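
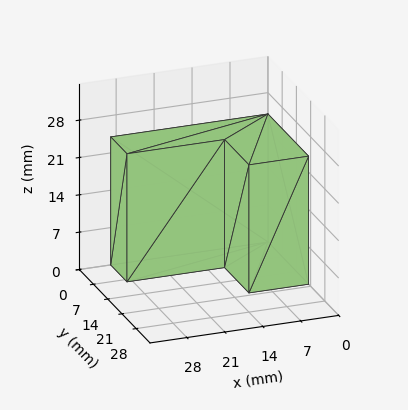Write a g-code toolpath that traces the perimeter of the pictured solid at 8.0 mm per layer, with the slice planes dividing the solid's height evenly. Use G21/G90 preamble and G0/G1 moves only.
Reading the render: the shape is an L-shaped prism: outer 29 × 20 mm, arm thicknesses ≈ 8 mm (horizontal) and 11 mm (vertical), extruded 24 mm in z (dimensions read to the nearest mm from the axis ticks). For the g-code, the solid's height is divided into equal slices at the stated Δz and each level perimeter traced with G1 moves after a G0 lift.

; perimeter-only toolpath
G21 ; units = mm
G90 ; absolute positioning
G28 ; home
; layer 1
G0 Z8.0
G0 X0.0 Y0.0
G1 X29.0 Y0.0
G1 X29.0 Y8.0
G1 X11.0 Y8.0
G1 X11.0 Y20.0
G1 X0.0 Y20.0
G1 X0.0 Y0.0
; layer 2
G0 Z16.0
G0 X0.0 Y0.0
G1 X29.0 Y0.0
G1 X29.0 Y8.0
G1 X11.0 Y8.0
G1 X11.0 Y20.0
G1 X0.0 Y20.0
G1 X0.0 Y0.0
; layer 3
G0 Z24.0
G0 X0.0 Y0.0
G1 X29.0 Y0.0
G1 X29.0 Y8.0
G1 X11.0 Y8.0
G1 X11.0 Y20.0
G1 X0.0 Y20.0
G1 X0.0 Y0.0
M2 ; end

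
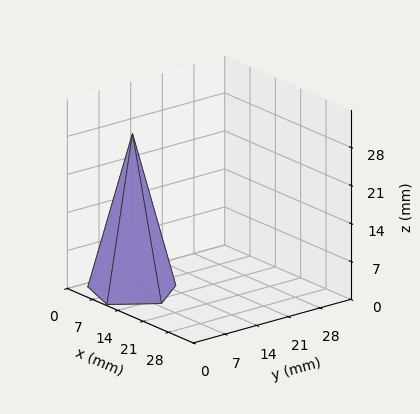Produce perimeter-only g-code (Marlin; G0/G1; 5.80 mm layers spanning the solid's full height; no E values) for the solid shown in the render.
Reading the render: the shape is a regular 5-sided pyramid, base circumscribed radius ≈ 8 mm, apex at z ≈ 29 mm (dimensions read to the nearest mm from the axis ticks). For the g-code, the solid's height is divided into equal slices at the stated Δz and each level perimeter traced with G1 moves after a G0 lift.

; perimeter-only toolpath
G21 ; units = mm
G90 ; absolute positioning
G28 ; home
; layer 1
G0 Z5.80
G0 X14.40 Y8.00
G1 X9.98 Y14.09
G1 X2.82 Y11.76
G1 X2.82 Y4.24
G1 X9.98 Y1.91
G1 X14.40 Y8.00
; layer 2
G0 Z11.60
G0 X12.80 Y8.00
G1 X9.48 Y12.57
G1 X4.12 Y10.82
G1 X4.12 Y5.18
G1 X9.48 Y3.43
G1 X12.80 Y8.00
; layer 3
G0 Z17.40
G0 X11.20 Y8.00
G1 X8.99 Y11.04
G1 X5.41 Y9.88
G1 X5.41 Y6.12
G1 X8.99 Y4.96
G1 X11.20 Y8.00
; layer 4
G0 Z23.20
G0 X9.60 Y8.00
G1 X8.49 Y9.52
G1 X6.71 Y8.94
G1 X6.71 Y7.06
G1 X8.49 Y6.48
G1 X9.60 Y8.00
M2 ; end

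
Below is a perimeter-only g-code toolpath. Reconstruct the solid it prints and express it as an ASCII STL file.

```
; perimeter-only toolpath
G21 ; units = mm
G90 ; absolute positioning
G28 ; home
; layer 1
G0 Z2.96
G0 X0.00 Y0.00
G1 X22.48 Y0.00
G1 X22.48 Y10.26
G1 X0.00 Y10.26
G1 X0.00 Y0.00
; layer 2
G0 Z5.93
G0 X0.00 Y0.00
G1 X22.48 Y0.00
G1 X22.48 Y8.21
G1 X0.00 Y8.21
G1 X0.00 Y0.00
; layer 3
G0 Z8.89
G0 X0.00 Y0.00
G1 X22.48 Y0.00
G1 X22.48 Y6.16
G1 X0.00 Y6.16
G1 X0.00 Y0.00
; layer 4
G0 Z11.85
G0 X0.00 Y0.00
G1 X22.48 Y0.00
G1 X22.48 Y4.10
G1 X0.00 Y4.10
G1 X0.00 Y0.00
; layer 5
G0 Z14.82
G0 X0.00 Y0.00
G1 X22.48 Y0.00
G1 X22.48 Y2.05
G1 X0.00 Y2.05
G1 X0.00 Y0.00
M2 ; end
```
solid part
  facet normal 0.0000 0.0000 -1.0000
    outer loop
      vertex 22.48 12.31 0.00
      vertex 22.48 0.00 0.00
      vertex 0.00 0.00 0.00
    endloop
  endfacet
  facet normal 0.0000 0.0000 -1.0000
    outer loop
      vertex 0.00 12.31 0.00
      vertex 22.48 12.31 0.00
      vertex 0.00 0.00 0.00
    endloop
  endfacet
  facet normal 0.0000 -1.0000 0.0000
    outer loop
      vertex 0.00 0.00 0.00
      vertex 22.48 0.00 0.00
      vertex 22.48 0.00 17.78
    endloop
  endfacet
  facet normal 0.0000 -1.0000 0.0000
    outer loop
      vertex 0.00 0.00 0.00
      vertex 22.48 0.00 17.78
      vertex 0.00 0.00 17.78
    endloop
  endfacet
  facet normal 0.0000 0.8222 0.5692
    outer loop
      vertex 0.00 0.00 17.78
      vertex 22.48 0.00 17.78
      vertex 22.48 12.31 0.00
    endloop
  endfacet
  facet normal 0.0000 0.8222 0.5692
    outer loop
      vertex 0.00 0.00 17.78
      vertex 22.48 12.31 0.00
      vertex 0.00 12.31 0.00
    endloop
  endfacet
  facet normal -1.0000 0.0000 0.0000
    outer loop
      vertex 0.00 0.00 17.78
      vertex 0.00 12.31 0.00
      vertex 0.00 0.00 0.00
    endloop
  endfacet
  facet normal 1.0000 0.0000 0.0000
    outer loop
      vertex 22.48 0.00 0.00
      vertex 22.48 12.31 0.00
      vertex 22.48 0.00 17.78
    endloop
  endfacet
endsolid part

The G0 Z moves step by Δz≈2.96 mm. The G1 loops shrink linearly with z, so the solid tapers from its base footprint up to z≈17.8. Closing with a flat bottom cap and the tapered top and triangulating gives 8 facets — a wedge (ramp): 22.5 × 12.3 mm base, rising to 17.8 mm along the y=0 edge and sloping linearly to z=0 at y=12.3.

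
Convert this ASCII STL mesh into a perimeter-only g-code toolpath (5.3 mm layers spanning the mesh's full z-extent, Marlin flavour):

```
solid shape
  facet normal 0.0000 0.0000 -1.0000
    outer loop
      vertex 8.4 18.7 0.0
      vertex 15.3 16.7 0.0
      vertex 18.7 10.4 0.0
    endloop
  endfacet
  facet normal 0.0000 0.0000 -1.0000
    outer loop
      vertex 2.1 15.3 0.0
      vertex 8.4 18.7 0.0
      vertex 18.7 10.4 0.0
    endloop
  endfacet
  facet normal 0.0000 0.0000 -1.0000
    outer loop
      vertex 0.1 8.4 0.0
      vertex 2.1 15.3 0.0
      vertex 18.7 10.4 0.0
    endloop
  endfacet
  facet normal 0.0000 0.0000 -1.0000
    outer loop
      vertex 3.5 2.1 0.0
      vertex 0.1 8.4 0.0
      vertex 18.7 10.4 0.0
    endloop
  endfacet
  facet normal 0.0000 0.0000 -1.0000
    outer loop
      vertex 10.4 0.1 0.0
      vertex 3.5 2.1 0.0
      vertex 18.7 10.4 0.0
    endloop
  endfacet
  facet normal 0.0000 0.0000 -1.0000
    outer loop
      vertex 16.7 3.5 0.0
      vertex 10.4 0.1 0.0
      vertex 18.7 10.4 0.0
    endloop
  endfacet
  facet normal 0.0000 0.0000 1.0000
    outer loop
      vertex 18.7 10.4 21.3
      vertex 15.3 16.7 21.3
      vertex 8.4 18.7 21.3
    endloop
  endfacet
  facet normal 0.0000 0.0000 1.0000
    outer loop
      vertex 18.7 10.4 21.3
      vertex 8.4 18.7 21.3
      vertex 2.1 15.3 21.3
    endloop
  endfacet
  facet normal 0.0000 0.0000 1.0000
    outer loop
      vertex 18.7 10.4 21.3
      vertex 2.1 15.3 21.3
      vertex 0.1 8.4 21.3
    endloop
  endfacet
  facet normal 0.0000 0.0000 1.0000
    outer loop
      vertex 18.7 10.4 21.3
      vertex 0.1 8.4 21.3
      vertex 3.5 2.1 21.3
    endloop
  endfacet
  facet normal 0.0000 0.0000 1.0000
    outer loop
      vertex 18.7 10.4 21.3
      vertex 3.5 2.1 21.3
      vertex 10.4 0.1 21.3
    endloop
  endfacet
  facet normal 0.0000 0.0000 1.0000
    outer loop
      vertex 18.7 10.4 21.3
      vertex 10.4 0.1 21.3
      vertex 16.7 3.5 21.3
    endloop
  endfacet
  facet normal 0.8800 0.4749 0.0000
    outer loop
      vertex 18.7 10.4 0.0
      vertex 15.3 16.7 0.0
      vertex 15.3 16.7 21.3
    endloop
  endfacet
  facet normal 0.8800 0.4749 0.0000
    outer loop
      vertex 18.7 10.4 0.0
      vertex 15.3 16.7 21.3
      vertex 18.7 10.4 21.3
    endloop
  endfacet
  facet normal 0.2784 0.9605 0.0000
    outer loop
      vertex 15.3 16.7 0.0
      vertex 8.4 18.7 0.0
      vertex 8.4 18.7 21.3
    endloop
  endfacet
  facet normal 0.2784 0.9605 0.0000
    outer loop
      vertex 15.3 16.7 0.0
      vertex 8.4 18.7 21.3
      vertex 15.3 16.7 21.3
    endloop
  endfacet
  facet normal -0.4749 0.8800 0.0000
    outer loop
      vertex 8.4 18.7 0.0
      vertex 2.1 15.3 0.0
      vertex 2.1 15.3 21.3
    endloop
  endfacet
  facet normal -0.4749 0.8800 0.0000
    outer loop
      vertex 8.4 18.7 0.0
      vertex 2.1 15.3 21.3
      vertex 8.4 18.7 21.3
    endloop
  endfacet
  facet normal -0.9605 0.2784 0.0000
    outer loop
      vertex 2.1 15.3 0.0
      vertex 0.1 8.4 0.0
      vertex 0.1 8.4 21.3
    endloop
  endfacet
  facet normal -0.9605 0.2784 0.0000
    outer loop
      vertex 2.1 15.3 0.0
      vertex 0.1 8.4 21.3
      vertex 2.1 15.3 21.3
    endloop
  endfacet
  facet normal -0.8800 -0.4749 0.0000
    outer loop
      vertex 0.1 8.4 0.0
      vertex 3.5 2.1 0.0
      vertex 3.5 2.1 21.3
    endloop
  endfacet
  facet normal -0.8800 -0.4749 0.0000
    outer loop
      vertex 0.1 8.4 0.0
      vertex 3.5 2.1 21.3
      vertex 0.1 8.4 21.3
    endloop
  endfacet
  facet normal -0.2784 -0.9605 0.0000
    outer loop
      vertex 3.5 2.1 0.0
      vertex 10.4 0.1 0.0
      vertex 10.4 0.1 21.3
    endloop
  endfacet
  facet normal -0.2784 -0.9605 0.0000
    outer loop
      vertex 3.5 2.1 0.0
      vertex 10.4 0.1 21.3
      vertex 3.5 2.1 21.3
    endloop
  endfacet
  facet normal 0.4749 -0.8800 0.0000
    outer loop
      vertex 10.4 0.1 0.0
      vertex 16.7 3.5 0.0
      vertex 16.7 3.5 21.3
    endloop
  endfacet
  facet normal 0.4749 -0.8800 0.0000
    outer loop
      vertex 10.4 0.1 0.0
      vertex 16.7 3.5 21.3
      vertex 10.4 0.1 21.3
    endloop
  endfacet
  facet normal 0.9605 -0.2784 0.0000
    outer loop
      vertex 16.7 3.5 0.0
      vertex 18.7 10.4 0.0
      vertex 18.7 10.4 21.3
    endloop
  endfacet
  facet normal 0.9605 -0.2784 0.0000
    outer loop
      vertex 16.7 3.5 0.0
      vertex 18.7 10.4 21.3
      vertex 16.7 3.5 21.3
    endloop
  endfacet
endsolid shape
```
; perimeter-only toolpath
G21 ; units = mm
G90 ; absolute positioning
G28 ; home
; layer 1
G0 Z5.3
G0 X18.7 Y10.4
G1 X15.3 Y16.7
G1 X8.4 Y18.7
G1 X2.1 Y15.3
G1 X0.1 Y8.4
G1 X3.5 Y2.1
G1 X10.4 Y0.1
G1 X16.7 Y3.5
G1 X18.7 Y10.4
; layer 2
G0 Z10.7
G0 X18.7 Y10.4
G1 X15.3 Y16.7
G1 X8.4 Y18.7
G1 X2.1 Y15.3
G1 X0.1 Y8.4
G1 X3.5 Y2.1
G1 X10.4 Y0.1
G1 X16.7 Y3.5
G1 X18.7 Y10.4
; layer 3
G0 Z16.0
G0 X18.7 Y10.4
G1 X15.3 Y16.7
G1 X8.4 Y18.7
G1 X2.1 Y15.3
G1 X0.1 Y8.4
G1 X3.5 Y2.1
G1 X10.4 Y0.1
G1 X16.7 Y3.5
G1 X18.7 Y10.4
; layer 4
G0 Z21.3
G0 X18.7 Y10.4
G1 X15.3 Y16.7
G1 X8.4 Y18.7
G1 X2.1 Y15.3
G1 X0.1 Y8.4
G1 X3.5 Y2.1
G1 X10.4 Y0.1
G1 X16.7 Y3.5
G1 X18.7 Y10.4
M2 ; end

The solid is a regular 8-sided prism (a cylinder approximated with 8 flat sides), circumscribed radius ≈ 9.4 mm, height ≈ 21.3 mm. Slicing at Δz = 5.3 mm — 4 equal slices spanning the solid's height, so layer i sits at z = i·h/4 — gives 4 non-empty perimeters. Each is a 8-segment closed polygon; G0 lifts to the layer z and rapids to the start vertex, then G1 traces the edges.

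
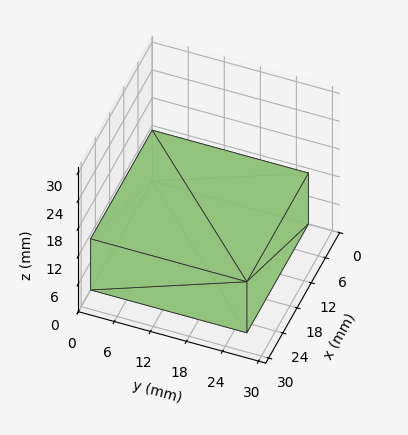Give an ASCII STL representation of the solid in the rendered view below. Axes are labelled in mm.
Reading the render: the shape is a rectangular box, roughly 26 × 26 mm footprint and 11 mm tall (dimensions read to the nearest mm from the axis ticks). For the STL, each face is triangulated and given an outward normal.

solid part
  facet normal 0.0000 0.0000 -1.0000
    outer loop
      vertex 26.0 26.0 0.0
      vertex 26.0 0.0 0.0
      vertex 0.0 0.0 0.0
    endloop
  endfacet
  facet normal 0.0000 0.0000 -1.0000
    outer loop
      vertex 0.0 26.0 0.0
      vertex 26.0 26.0 0.0
      vertex 0.0 0.0 0.0
    endloop
  endfacet
  facet normal 0.0000 0.0000 1.0000
    outer loop
      vertex 0.0 0.0 11.0
      vertex 26.0 0.0 11.0
      vertex 26.0 26.0 11.0
    endloop
  endfacet
  facet normal 0.0000 0.0000 1.0000
    outer loop
      vertex 0.0 0.0 11.0
      vertex 26.0 26.0 11.0
      vertex 0.0 26.0 11.0
    endloop
  endfacet
  facet normal 0.0000 -1.0000 0.0000
    outer loop
      vertex 0.0 0.0 0.0
      vertex 26.0 0.0 0.0
      vertex 26.0 0.0 11.0
    endloop
  endfacet
  facet normal 0.0000 -1.0000 0.0000
    outer loop
      vertex 0.0 0.0 0.0
      vertex 26.0 0.0 11.0
      vertex 0.0 0.0 11.0
    endloop
  endfacet
  facet normal 0.0000 1.0000 0.0000
    outer loop
      vertex 26.0 26.0 11.0
      vertex 26.0 26.0 0.0
      vertex 0.0 26.0 0.0
    endloop
  endfacet
  facet normal 0.0000 1.0000 0.0000
    outer loop
      vertex 0.0 26.0 11.0
      vertex 26.0 26.0 11.0
      vertex 0.0 26.0 0.0
    endloop
  endfacet
  facet normal -1.0000 0.0000 0.0000
    outer loop
      vertex 0.0 26.0 11.0
      vertex 0.0 26.0 0.0
      vertex 0.0 0.0 0.0
    endloop
  endfacet
  facet normal -1.0000 0.0000 0.0000
    outer loop
      vertex 0.0 0.0 11.0
      vertex 0.0 26.0 11.0
      vertex 0.0 0.0 0.0
    endloop
  endfacet
  facet normal 1.0000 0.0000 0.0000
    outer loop
      vertex 26.0 0.0 0.0
      vertex 26.0 26.0 0.0
      vertex 26.0 26.0 11.0
    endloop
  endfacet
  facet normal 1.0000 0.0000 0.0000
    outer loop
      vertex 26.0 0.0 0.0
      vertex 26.0 26.0 11.0
      vertex 26.0 0.0 11.0
    endloop
  endfacet
endsolid part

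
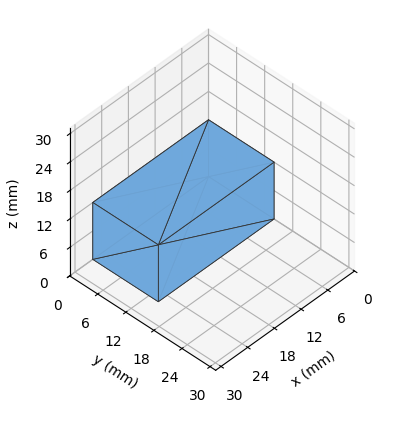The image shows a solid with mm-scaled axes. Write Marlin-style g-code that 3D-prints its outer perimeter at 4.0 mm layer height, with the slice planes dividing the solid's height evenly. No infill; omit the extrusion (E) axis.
Reading the render: the shape is a rectangular box, roughly 26 × 14 mm footprint and 12 mm tall (dimensions read to the nearest mm from the axis ticks). For the g-code, the solid's height is divided into equal slices at the stated Δz and each level perimeter traced with G1 moves after a G0 lift.

; perimeter-only toolpath
G21 ; units = mm
G90 ; absolute positioning
G28 ; home
; layer 1
G0 Z4.0
G0 X0.0 Y0.0
G1 X26.0 Y0.0
G1 X26.0 Y14.0
G1 X0.0 Y14.0
G1 X0.0 Y0.0
; layer 2
G0 Z8.0
G0 X0.0 Y0.0
G1 X26.0 Y0.0
G1 X26.0 Y14.0
G1 X0.0 Y14.0
G1 X0.0 Y0.0
; layer 3
G0 Z12.0
G0 X0.0 Y0.0
G1 X26.0 Y0.0
G1 X26.0 Y14.0
G1 X0.0 Y14.0
G1 X0.0 Y0.0
M2 ; end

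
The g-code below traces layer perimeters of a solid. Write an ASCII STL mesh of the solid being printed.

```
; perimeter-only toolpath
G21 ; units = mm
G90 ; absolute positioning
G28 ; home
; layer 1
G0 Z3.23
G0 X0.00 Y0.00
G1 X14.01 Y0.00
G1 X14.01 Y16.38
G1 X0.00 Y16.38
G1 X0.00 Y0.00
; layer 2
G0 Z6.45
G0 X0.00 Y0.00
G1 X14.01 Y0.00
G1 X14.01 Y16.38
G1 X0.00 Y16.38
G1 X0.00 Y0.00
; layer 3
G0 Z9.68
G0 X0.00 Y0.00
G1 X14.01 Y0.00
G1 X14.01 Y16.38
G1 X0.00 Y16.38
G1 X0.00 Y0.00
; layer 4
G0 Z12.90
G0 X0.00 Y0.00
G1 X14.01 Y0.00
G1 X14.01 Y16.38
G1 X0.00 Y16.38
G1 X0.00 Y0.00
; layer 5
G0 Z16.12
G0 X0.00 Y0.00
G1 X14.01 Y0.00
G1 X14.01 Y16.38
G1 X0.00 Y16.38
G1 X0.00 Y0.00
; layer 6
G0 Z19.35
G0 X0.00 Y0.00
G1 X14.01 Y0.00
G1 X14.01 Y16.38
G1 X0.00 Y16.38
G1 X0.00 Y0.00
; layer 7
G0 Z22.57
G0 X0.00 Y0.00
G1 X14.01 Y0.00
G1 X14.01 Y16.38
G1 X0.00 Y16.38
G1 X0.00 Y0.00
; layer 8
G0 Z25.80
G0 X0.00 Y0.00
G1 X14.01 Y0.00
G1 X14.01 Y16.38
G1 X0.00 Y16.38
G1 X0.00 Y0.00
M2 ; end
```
solid part
  facet normal 0.0000 0.0000 -1.0000
    outer loop
      vertex 14.01 16.38 0.00
      vertex 14.01 0.00 0.00
      vertex 0.00 0.00 0.00
    endloop
  endfacet
  facet normal 0.0000 0.0000 -1.0000
    outer loop
      vertex 0.00 16.38 0.00
      vertex 14.01 16.38 0.00
      vertex 0.00 0.00 0.00
    endloop
  endfacet
  facet normal 0.0000 0.0000 1.0000
    outer loop
      vertex 0.00 0.00 25.80
      vertex 14.01 0.00 25.80
      vertex 14.01 16.38 25.80
    endloop
  endfacet
  facet normal 0.0000 0.0000 1.0000
    outer loop
      vertex 0.00 0.00 25.80
      vertex 14.01 16.38 25.80
      vertex 0.00 16.38 25.80
    endloop
  endfacet
  facet normal 0.0000 -1.0000 0.0000
    outer loop
      vertex 0.00 0.00 0.00
      vertex 14.01 0.00 0.00
      vertex 14.01 0.00 25.80
    endloop
  endfacet
  facet normal 0.0000 -1.0000 0.0000
    outer loop
      vertex 0.00 0.00 0.00
      vertex 14.01 0.00 25.80
      vertex 0.00 0.00 25.80
    endloop
  endfacet
  facet normal 0.0000 1.0000 0.0000
    outer loop
      vertex 14.01 16.38 25.80
      vertex 14.01 16.38 0.00
      vertex 0.00 16.38 0.00
    endloop
  endfacet
  facet normal 0.0000 1.0000 0.0000
    outer loop
      vertex 0.00 16.38 25.80
      vertex 14.01 16.38 25.80
      vertex 0.00 16.38 0.00
    endloop
  endfacet
  facet normal -1.0000 0.0000 0.0000
    outer loop
      vertex 0.00 16.38 25.80
      vertex 0.00 16.38 0.00
      vertex 0.00 0.00 0.00
    endloop
  endfacet
  facet normal -1.0000 0.0000 0.0000
    outer loop
      vertex 0.00 0.00 25.80
      vertex 0.00 16.38 25.80
      vertex 0.00 0.00 0.00
    endloop
  endfacet
  facet normal 1.0000 0.0000 0.0000
    outer loop
      vertex 14.01 0.00 0.00
      vertex 14.01 16.38 0.00
      vertex 14.01 16.38 25.80
    endloop
  endfacet
  facet normal 1.0000 0.0000 0.0000
    outer loop
      vertex 14.01 0.00 0.00
      vertex 14.01 16.38 25.80
      vertex 14.01 0.00 25.80
    endloop
  endfacet
endsolid part

The G0 Z moves step by Δz≈3.23 mm. Every layer's G1 loop is the same polygon, so the solid is a straight extrusion of it from z=0 to z≈25.8. Closing with flat bottom and top caps and triangulating gives 12 facets — a rectangular box, roughly 14 × 16.4 mm footprint and 25.8 mm tall.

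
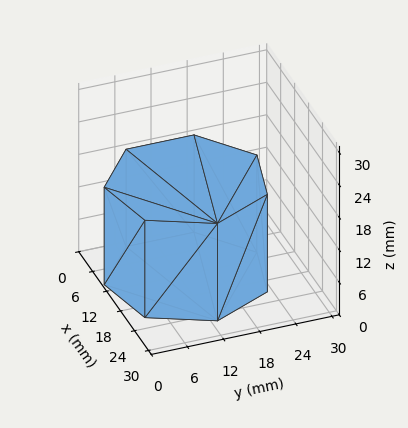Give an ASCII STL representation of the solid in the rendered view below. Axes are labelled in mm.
Reading the render: the shape is a regular 7-sided prism (a cylinder approximated with 7 flat sides), circumscribed radius ≈ 13 mm, height ≈ 18 mm (dimensions read to the nearest mm from the axis ticks). For the STL, each face is triangulated and given an outward normal.

solid part
  facet normal 0.0000 0.0000 -1.0000
    outer loop
      vertex 10.11 25.67 0.00
      vertex 21.11 23.16 0.00
      vertex 26.00 13.00 0.00
    endloop
  endfacet
  facet normal 0.0000 0.0000 -1.0000
    outer loop
      vertex 1.29 18.64 0.00
      vertex 10.11 25.67 0.00
      vertex 26.00 13.00 0.00
    endloop
  endfacet
  facet normal 0.0000 0.0000 -1.0000
    outer loop
      vertex 1.29 7.36 0.00
      vertex 1.29 18.64 0.00
      vertex 26.00 13.00 0.00
    endloop
  endfacet
  facet normal 0.0000 0.0000 -1.0000
    outer loop
      vertex 10.11 0.33 0.00
      vertex 1.29 7.36 0.00
      vertex 26.00 13.00 0.00
    endloop
  endfacet
  facet normal 0.0000 0.0000 -1.0000
    outer loop
      vertex 21.11 2.84 0.00
      vertex 10.11 0.33 0.00
      vertex 26.00 13.00 0.00
    endloop
  endfacet
  facet normal 0.0000 0.0000 1.0000
    outer loop
      vertex 26.00 13.00 18.00
      vertex 21.11 23.16 18.00
      vertex 10.11 25.67 18.00
    endloop
  endfacet
  facet normal 0.0000 0.0000 1.0000
    outer loop
      vertex 26.00 13.00 18.00
      vertex 10.11 25.67 18.00
      vertex 1.29 18.64 18.00
    endloop
  endfacet
  facet normal 0.0000 0.0000 1.0000
    outer loop
      vertex 26.00 13.00 18.00
      vertex 1.29 18.64 18.00
      vertex 1.29 7.36 18.00
    endloop
  endfacet
  facet normal 0.0000 0.0000 1.0000
    outer loop
      vertex 26.00 13.00 18.00
      vertex 1.29 7.36 18.00
      vertex 10.11 0.33 18.00
    endloop
  endfacet
  facet normal 0.0000 0.0000 1.0000
    outer loop
      vertex 26.00 13.00 18.00
      vertex 10.11 0.33 18.00
      vertex 21.11 2.84 18.00
    endloop
  endfacet
  facet normal 0.9011 0.4337 0.0000
    outer loop
      vertex 26.00 13.00 0.00
      vertex 21.11 23.16 0.00
      vertex 21.11 23.16 18.00
    endloop
  endfacet
  facet normal 0.9011 0.4337 0.0000
    outer loop
      vertex 26.00 13.00 0.00
      vertex 21.11 23.16 18.00
      vertex 26.00 13.00 18.00
    endloop
  endfacet
  facet normal 0.2225 0.9749 0.0000
    outer loop
      vertex 21.11 23.16 0.00
      vertex 10.11 25.67 0.00
      vertex 10.11 25.67 18.00
    endloop
  endfacet
  facet normal 0.2225 0.9749 0.0000
    outer loop
      vertex 21.11 23.16 0.00
      vertex 10.11 25.67 18.00
      vertex 21.11 23.16 18.00
    endloop
  endfacet
  facet normal -0.6233 0.7820 0.0000
    outer loop
      vertex 10.11 25.67 0.00
      vertex 1.29 18.64 0.00
      vertex 1.29 18.64 18.00
    endloop
  endfacet
  facet normal -0.6233 0.7820 0.0000
    outer loop
      vertex 10.11 25.67 0.00
      vertex 1.29 18.64 18.00
      vertex 10.11 25.67 18.00
    endloop
  endfacet
  facet normal -1.0000 0.0000 0.0000
    outer loop
      vertex 1.29 18.64 0.00
      vertex 1.29 7.36 0.00
      vertex 1.29 7.36 18.00
    endloop
  endfacet
  facet normal -1.0000 0.0000 0.0000
    outer loop
      vertex 1.29 18.64 0.00
      vertex 1.29 7.36 18.00
      vertex 1.29 18.64 18.00
    endloop
  endfacet
  facet normal -0.6233 -0.7820 0.0000
    outer loop
      vertex 1.29 7.36 0.00
      vertex 10.11 0.33 0.00
      vertex 10.11 0.33 18.00
    endloop
  endfacet
  facet normal -0.6233 -0.7820 0.0000
    outer loop
      vertex 1.29 7.36 0.00
      vertex 10.11 0.33 18.00
      vertex 1.29 7.36 18.00
    endloop
  endfacet
  facet normal 0.2225 -0.9749 0.0000
    outer loop
      vertex 10.11 0.33 0.00
      vertex 21.11 2.84 0.00
      vertex 21.11 2.84 18.00
    endloop
  endfacet
  facet normal 0.2225 -0.9749 0.0000
    outer loop
      vertex 10.11 0.33 0.00
      vertex 21.11 2.84 18.00
      vertex 10.11 0.33 18.00
    endloop
  endfacet
  facet normal 0.9011 -0.4337 0.0000
    outer loop
      vertex 21.11 2.84 0.00
      vertex 26.00 13.00 0.00
      vertex 26.00 13.00 18.00
    endloop
  endfacet
  facet normal 0.9011 -0.4337 0.0000
    outer loop
      vertex 21.11 2.84 0.00
      vertex 26.00 13.00 18.00
      vertex 21.11 2.84 18.00
    endloop
  endfacet
endsolid part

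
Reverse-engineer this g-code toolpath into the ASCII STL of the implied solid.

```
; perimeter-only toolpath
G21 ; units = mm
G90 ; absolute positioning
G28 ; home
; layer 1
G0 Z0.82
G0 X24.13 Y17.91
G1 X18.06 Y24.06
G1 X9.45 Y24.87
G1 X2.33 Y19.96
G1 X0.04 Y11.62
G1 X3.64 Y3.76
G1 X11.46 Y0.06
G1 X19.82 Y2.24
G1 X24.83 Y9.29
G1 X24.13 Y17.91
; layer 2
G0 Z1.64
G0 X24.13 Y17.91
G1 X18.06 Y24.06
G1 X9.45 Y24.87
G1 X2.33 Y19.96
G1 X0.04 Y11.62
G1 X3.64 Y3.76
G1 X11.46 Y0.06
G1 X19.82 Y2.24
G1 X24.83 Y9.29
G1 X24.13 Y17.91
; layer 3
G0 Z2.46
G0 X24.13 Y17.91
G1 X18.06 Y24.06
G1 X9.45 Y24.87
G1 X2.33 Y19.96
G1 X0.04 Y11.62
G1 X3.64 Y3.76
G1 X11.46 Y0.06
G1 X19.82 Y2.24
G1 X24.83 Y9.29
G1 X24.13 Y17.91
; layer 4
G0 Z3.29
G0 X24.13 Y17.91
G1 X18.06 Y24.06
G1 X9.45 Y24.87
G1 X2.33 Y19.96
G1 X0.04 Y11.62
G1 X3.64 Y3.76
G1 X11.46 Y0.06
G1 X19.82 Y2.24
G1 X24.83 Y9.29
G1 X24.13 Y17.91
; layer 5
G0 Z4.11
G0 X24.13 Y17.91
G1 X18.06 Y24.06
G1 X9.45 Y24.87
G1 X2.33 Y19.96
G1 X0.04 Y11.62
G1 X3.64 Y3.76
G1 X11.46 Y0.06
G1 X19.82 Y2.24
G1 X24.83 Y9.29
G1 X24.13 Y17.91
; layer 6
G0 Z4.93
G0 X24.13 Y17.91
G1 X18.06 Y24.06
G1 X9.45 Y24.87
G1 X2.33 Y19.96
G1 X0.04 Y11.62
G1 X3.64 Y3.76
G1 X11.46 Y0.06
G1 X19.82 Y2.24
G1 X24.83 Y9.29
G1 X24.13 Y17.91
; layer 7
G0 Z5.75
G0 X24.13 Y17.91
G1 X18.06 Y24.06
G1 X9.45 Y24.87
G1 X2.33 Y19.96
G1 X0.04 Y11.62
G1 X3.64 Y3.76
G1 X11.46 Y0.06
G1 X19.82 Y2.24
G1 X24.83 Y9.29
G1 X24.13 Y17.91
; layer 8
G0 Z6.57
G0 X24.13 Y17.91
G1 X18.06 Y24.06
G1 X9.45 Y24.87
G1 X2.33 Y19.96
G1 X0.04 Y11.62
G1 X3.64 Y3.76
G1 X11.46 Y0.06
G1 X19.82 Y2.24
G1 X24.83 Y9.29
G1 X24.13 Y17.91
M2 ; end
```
solid part
  facet normal 0.0000 0.0000 -1.0000
    outer loop
      vertex 9.45 24.87 0.00
      vertex 18.06 24.06 0.00
      vertex 24.13 17.91 0.00
    endloop
  endfacet
  facet normal 0.0000 0.0000 -1.0000
    outer loop
      vertex 2.33 19.96 0.00
      vertex 9.45 24.87 0.00
      vertex 24.13 17.91 0.00
    endloop
  endfacet
  facet normal 0.0000 0.0000 -1.0000
    outer loop
      vertex 0.04 11.62 0.00
      vertex 2.33 19.96 0.00
      vertex 24.13 17.91 0.00
    endloop
  endfacet
  facet normal 0.0000 0.0000 -1.0000
    outer loop
      vertex 3.64 3.76 0.00
      vertex 0.04 11.62 0.00
      vertex 24.13 17.91 0.00
    endloop
  endfacet
  facet normal 0.0000 0.0000 -1.0000
    outer loop
      vertex 11.46 0.06 0.00
      vertex 3.64 3.76 0.00
      vertex 24.13 17.91 0.00
    endloop
  endfacet
  facet normal 0.0000 0.0000 -1.0000
    outer loop
      vertex 19.82 2.24 0.00
      vertex 11.46 0.06 0.00
      vertex 24.13 17.91 0.00
    endloop
  endfacet
  facet normal 0.0000 0.0000 -1.0000
    outer loop
      vertex 24.83 9.29 0.00
      vertex 19.82 2.24 0.00
      vertex 24.13 17.91 0.00
    endloop
  endfacet
  facet normal 0.0000 0.0000 1.0000
    outer loop
      vertex 24.13 17.91 6.57
      vertex 18.06 24.06 6.57
      vertex 9.45 24.87 6.57
    endloop
  endfacet
  facet normal 0.0000 0.0000 1.0000
    outer loop
      vertex 24.13 17.91 6.57
      vertex 9.45 24.87 6.57
      vertex 2.33 19.96 6.57
    endloop
  endfacet
  facet normal 0.0000 0.0000 1.0000
    outer loop
      vertex 24.13 17.91 6.57
      vertex 2.33 19.96 6.57
      vertex 0.04 11.62 6.57
    endloop
  endfacet
  facet normal 0.0000 0.0000 1.0000
    outer loop
      vertex 24.13 17.91 6.57
      vertex 0.04 11.62 6.57
      vertex 3.64 3.76 6.57
    endloop
  endfacet
  facet normal 0.0000 0.0000 1.0000
    outer loop
      vertex 24.13 17.91 6.57
      vertex 3.64 3.76 6.57
      vertex 11.46 0.06 6.57
    endloop
  endfacet
  facet normal 0.0000 0.0000 1.0000
    outer loop
      vertex 24.13 17.91 6.57
      vertex 11.46 0.06 6.57
      vertex 19.82 2.24 6.57
    endloop
  endfacet
  facet normal 0.0000 0.0000 1.0000
    outer loop
      vertex 24.13 17.91 6.57
      vertex 19.82 2.24 6.57
      vertex 24.83 9.29 6.57
    endloop
  endfacet
  facet normal 0.7117 0.7025 0.0000
    outer loop
      vertex 24.13 17.91 0.00
      vertex 18.06 24.06 0.00
      vertex 18.06 24.06 6.57
    endloop
  endfacet
  facet normal 0.7117 0.7025 0.0000
    outer loop
      vertex 24.13 17.91 0.00
      vertex 18.06 24.06 6.57
      vertex 24.13 17.91 6.57
    endloop
  endfacet
  facet normal 0.0937 0.9956 0.0000
    outer loop
      vertex 18.06 24.06 0.00
      vertex 9.45 24.87 0.00
      vertex 9.45 24.87 6.57
    endloop
  endfacet
  facet normal 0.0937 0.9956 0.0000
    outer loop
      vertex 18.06 24.06 0.00
      vertex 9.45 24.87 6.57
      vertex 18.06 24.06 6.57
    endloop
  endfacet
  facet normal -0.5677 0.8232 0.0000
    outer loop
      vertex 9.45 24.87 0.00
      vertex 2.33 19.96 0.00
      vertex 2.33 19.96 6.57
    endloop
  endfacet
  facet normal -0.5677 0.8232 0.0000
    outer loop
      vertex 9.45 24.87 0.00
      vertex 2.33 19.96 6.57
      vertex 9.45 24.87 6.57
    endloop
  endfacet
  facet normal -0.9643 0.2648 0.0000
    outer loop
      vertex 2.33 19.96 0.00
      vertex 0.04 11.62 0.00
      vertex 0.04 11.62 6.57
    endloop
  endfacet
  facet normal -0.9643 0.2648 0.0000
    outer loop
      vertex 2.33 19.96 0.00
      vertex 0.04 11.62 6.57
      vertex 2.33 19.96 6.57
    endloop
  endfacet
  facet normal -0.9092 -0.4164 0.0000
    outer loop
      vertex 0.04 11.62 0.00
      vertex 3.64 3.76 0.00
      vertex 3.64 3.76 6.57
    endloop
  endfacet
  facet normal -0.9092 -0.4164 0.0000
    outer loop
      vertex 0.04 11.62 0.00
      vertex 3.64 3.76 6.57
      vertex 0.04 11.62 6.57
    endloop
  endfacet
  facet normal -0.4277 -0.9039 0.0000
    outer loop
      vertex 3.64 3.76 0.00
      vertex 11.46 0.06 0.00
      vertex 11.46 0.06 6.57
    endloop
  endfacet
  facet normal -0.4277 -0.9039 0.0000
    outer loop
      vertex 3.64 3.76 0.00
      vertex 11.46 0.06 6.57
      vertex 3.64 3.76 6.57
    endloop
  endfacet
  facet normal 0.2523 -0.9676 0.0000
    outer loop
      vertex 11.46 0.06 0.00
      vertex 19.82 2.24 0.00
      vertex 19.82 2.24 6.57
    endloop
  endfacet
  facet normal 0.2523 -0.9676 0.0000
    outer loop
      vertex 11.46 0.06 0.00
      vertex 19.82 2.24 6.57
      vertex 11.46 0.06 6.57
    endloop
  endfacet
  facet normal 0.8151 -0.5793 0.0000
    outer loop
      vertex 19.82 2.24 0.00
      vertex 24.83 9.29 0.00
      vertex 24.83 9.29 6.57
    endloop
  endfacet
  facet normal 0.8151 -0.5793 0.0000
    outer loop
      vertex 19.82 2.24 0.00
      vertex 24.83 9.29 6.57
      vertex 19.82 2.24 6.57
    endloop
  endfacet
  facet normal 0.9967 0.0809 0.0000
    outer loop
      vertex 24.83 9.29 0.00
      vertex 24.13 17.91 0.00
      vertex 24.13 17.91 6.57
    endloop
  endfacet
  facet normal 0.9967 0.0809 0.0000
    outer loop
      vertex 24.83 9.29 0.00
      vertex 24.13 17.91 6.57
      vertex 24.83 9.29 6.57
    endloop
  endfacet
endsolid part

The G0 Z moves step by Δz≈0.82 mm. Every layer's G1 loop is the same polygon, so the solid is a straight extrusion of it from z=0 to z≈6.57. Closing with flat bottom and top caps and triangulating gives 32 facets — a regular 9-sided prism (a cylinder approximated with 9 flat sides), circumscribed radius ≈ 12.6 mm, height ≈ 6.57 mm.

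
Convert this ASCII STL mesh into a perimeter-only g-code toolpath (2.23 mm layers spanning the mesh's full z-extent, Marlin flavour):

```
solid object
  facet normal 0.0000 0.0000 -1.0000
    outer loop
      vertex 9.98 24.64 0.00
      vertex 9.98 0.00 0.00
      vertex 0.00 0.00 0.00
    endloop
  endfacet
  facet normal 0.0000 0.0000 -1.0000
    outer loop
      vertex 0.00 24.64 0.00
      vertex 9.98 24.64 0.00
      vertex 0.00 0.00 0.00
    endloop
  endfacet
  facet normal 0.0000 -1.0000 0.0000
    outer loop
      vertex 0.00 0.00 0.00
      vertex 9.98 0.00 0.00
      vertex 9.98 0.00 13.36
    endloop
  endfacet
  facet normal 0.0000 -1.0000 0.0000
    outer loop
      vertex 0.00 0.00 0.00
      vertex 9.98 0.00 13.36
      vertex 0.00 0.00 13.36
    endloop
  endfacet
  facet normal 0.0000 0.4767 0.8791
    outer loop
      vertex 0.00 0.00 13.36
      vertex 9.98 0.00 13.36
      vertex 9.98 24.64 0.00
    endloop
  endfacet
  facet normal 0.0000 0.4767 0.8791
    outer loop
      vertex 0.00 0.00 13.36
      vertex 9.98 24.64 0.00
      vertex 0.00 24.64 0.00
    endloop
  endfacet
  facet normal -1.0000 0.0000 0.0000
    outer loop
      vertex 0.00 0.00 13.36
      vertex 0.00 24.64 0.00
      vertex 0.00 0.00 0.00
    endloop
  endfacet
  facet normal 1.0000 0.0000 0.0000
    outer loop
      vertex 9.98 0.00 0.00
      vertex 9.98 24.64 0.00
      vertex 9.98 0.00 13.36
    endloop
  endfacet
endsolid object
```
; perimeter-only toolpath
G21 ; units = mm
G90 ; absolute positioning
G28 ; home
; layer 1
G0 Z2.23
G0 X0.00 Y0.00
G1 X9.98 Y0.00
G1 X9.98 Y20.53
G1 X0.00 Y20.53
G1 X0.00 Y0.00
; layer 2
G0 Z4.45
G0 X0.00 Y0.00
G1 X9.98 Y0.00
G1 X9.98 Y16.43
G1 X0.00 Y16.43
G1 X0.00 Y0.00
; layer 3
G0 Z6.68
G0 X0.00 Y0.00
G1 X9.98 Y0.00
G1 X9.98 Y12.32
G1 X0.00 Y12.32
G1 X0.00 Y0.00
; layer 4
G0 Z8.91
G0 X0.00 Y0.00
G1 X9.98 Y0.00
G1 X9.98 Y8.21
G1 X0.00 Y8.21
G1 X0.00 Y0.00
; layer 5
G0 Z11.13
G0 X0.00 Y0.00
G1 X9.98 Y0.00
G1 X9.98 Y4.11
G1 X0.00 Y4.11
G1 X0.00 Y0.00
M2 ; end

The solid is a wedge (ramp): 9.98 × 24.6 mm base, rising to 13.4 mm along the y=0 edge and sloping linearly to z=0 at y=24.6. Slicing at Δz = 2.23 mm — 6 equal slices spanning the solid's height, so layer i sits at z = i·h/6 — gives 5 non-empty perimeters. Each is a 4-segment closed polygon; G0 lifts to the layer z and rapids to the start vertex, then G1 traces the edges. The cross-section shrinks linearly with z (the slice at the apex is degenerate and omitted).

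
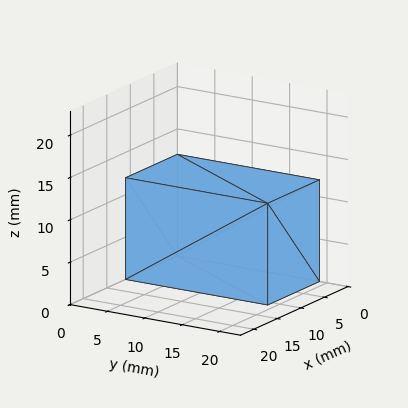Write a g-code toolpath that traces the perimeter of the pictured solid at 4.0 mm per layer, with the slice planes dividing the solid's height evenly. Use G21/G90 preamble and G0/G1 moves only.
Reading the render: the shape is a rectangular box, roughly 11 × 19 mm footprint and 12 mm tall (dimensions read to the nearest mm from the axis ticks). For the g-code, the solid's height is divided into equal slices at the stated Δz and each level perimeter traced with G1 moves after a G0 lift.

; perimeter-only toolpath
G21 ; units = mm
G90 ; absolute positioning
G28 ; home
; layer 1
G0 Z4.0
G0 X0.0 Y0.0
G1 X11.0 Y0.0
G1 X11.0 Y19.0
G1 X0.0 Y19.0
G1 X0.0 Y0.0
; layer 2
G0 Z8.0
G0 X0.0 Y0.0
G1 X11.0 Y0.0
G1 X11.0 Y19.0
G1 X0.0 Y19.0
G1 X0.0 Y0.0
; layer 3
G0 Z12.0
G0 X0.0 Y0.0
G1 X11.0 Y0.0
G1 X11.0 Y19.0
G1 X0.0 Y19.0
G1 X0.0 Y0.0
M2 ; end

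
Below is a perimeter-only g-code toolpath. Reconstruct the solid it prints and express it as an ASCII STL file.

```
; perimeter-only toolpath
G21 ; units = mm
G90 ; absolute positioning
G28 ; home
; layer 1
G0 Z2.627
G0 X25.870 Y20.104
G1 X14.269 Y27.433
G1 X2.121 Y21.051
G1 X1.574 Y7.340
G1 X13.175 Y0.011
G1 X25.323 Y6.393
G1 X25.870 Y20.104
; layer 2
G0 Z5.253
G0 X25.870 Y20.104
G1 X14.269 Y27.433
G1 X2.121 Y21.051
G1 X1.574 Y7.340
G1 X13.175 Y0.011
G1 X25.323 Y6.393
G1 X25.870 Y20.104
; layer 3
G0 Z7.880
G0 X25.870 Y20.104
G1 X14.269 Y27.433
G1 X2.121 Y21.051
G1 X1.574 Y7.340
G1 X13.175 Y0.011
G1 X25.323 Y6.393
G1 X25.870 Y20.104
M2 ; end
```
solid part
  facet normal 0.0000 0.0000 -1.0000
    outer loop
      vertex 2.121 21.051 0.000
      vertex 14.269 27.433 0.000
      vertex 25.870 20.104 0.000
    endloop
  endfacet
  facet normal 0.0000 0.0000 -1.0000
    outer loop
      vertex 1.574 7.340 0.000
      vertex 2.121 21.051 0.000
      vertex 25.870 20.104 0.000
    endloop
  endfacet
  facet normal 0.0000 0.0000 -1.0000
    outer loop
      vertex 13.175 0.011 0.000
      vertex 1.574 7.340 0.000
      vertex 25.870 20.104 0.000
    endloop
  endfacet
  facet normal 0.0000 0.0000 -1.0000
    outer loop
      vertex 25.323 6.393 0.000
      vertex 13.175 0.011 0.000
      vertex 25.870 20.104 0.000
    endloop
  endfacet
  facet normal 0.0000 0.0000 1.0000
    outer loop
      vertex 25.870 20.104 7.880
      vertex 14.269 27.433 7.880
      vertex 2.121 21.051 7.880
    endloop
  endfacet
  facet normal 0.0000 0.0000 1.0000
    outer loop
      vertex 25.870 20.104 7.880
      vertex 2.121 21.051 7.880
      vertex 1.574 7.340 7.880
    endloop
  endfacet
  facet normal 0.0000 0.0000 1.0000
    outer loop
      vertex 25.870 20.104 7.880
      vertex 1.574 7.340 7.880
      vertex 13.175 0.011 7.880
    endloop
  endfacet
  facet normal 0.0000 0.0000 1.0000
    outer loop
      vertex 25.870 20.104 7.880
      vertex 13.175 0.011 7.880
      vertex 25.323 6.393 7.880
    endloop
  endfacet
  facet normal 0.5341 0.8454 0.0000
    outer loop
      vertex 25.870 20.104 0.000
      vertex 14.269 27.433 0.000
      vertex 14.269 27.433 7.880
    endloop
  endfacet
  facet normal 0.5341 0.8454 0.0000
    outer loop
      vertex 25.870 20.104 0.000
      vertex 14.269 27.433 7.880
      vertex 25.870 20.104 7.880
    endloop
  endfacet
  facet normal -0.4651 0.8853 0.0000
    outer loop
      vertex 14.269 27.433 0.000
      vertex 2.121 21.051 0.000
      vertex 2.121 21.051 7.880
    endloop
  endfacet
  facet normal -0.4651 0.8853 0.0000
    outer loop
      vertex 14.269 27.433 0.000
      vertex 2.121 21.051 7.880
      vertex 14.269 27.433 7.880
    endloop
  endfacet
  facet normal -0.9992 0.0399 0.0000
    outer loop
      vertex 2.121 21.051 0.000
      vertex 1.574 7.340 0.000
      vertex 1.574 7.340 7.880
    endloop
  endfacet
  facet normal -0.9992 0.0399 0.0000
    outer loop
      vertex 2.121 21.051 0.000
      vertex 1.574 7.340 7.880
      vertex 2.121 21.051 7.880
    endloop
  endfacet
  facet normal -0.5341 -0.8454 0.0000
    outer loop
      vertex 1.574 7.340 0.000
      vertex 13.175 0.011 0.000
      vertex 13.175 0.011 7.880
    endloop
  endfacet
  facet normal -0.5341 -0.8454 0.0000
    outer loop
      vertex 1.574 7.340 0.000
      vertex 13.175 0.011 7.880
      vertex 1.574 7.340 7.880
    endloop
  endfacet
  facet normal 0.4651 -0.8853 0.0000
    outer loop
      vertex 13.175 0.011 0.000
      vertex 25.323 6.393 0.000
      vertex 25.323 6.393 7.880
    endloop
  endfacet
  facet normal 0.4651 -0.8853 0.0000
    outer loop
      vertex 13.175 0.011 0.000
      vertex 25.323 6.393 7.880
      vertex 13.175 0.011 7.880
    endloop
  endfacet
  facet normal 0.9992 -0.0399 0.0000
    outer loop
      vertex 25.323 6.393 0.000
      vertex 25.870 20.104 0.000
      vertex 25.870 20.104 7.880
    endloop
  endfacet
  facet normal 0.9992 -0.0399 0.0000
    outer loop
      vertex 25.323 6.393 0.000
      vertex 25.870 20.104 7.880
      vertex 25.323 6.393 7.880
    endloop
  endfacet
endsolid part

The G0 Z moves step by Δz≈2.627 mm. Every layer's G1 loop is the same polygon, so the solid is a straight extrusion of it from z=0 to z≈7.88. Closing with flat bottom and top caps and triangulating gives 20 facets — a regular 6-sided prism (a cylinder approximated with 6 flat sides), circumscribed radius ≈ 13.7 mm, height ≈ 7.88 mm.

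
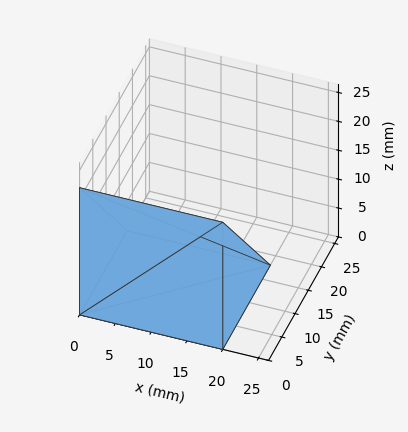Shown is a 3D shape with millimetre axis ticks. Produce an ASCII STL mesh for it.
Reading the render: the shape is a wedge (ramp): 20 × 18 mm base, rising to 22 mm along the y=0 edge and sloping linearly to z=0 at y=18 (dimensions read to the nearest mm from the axis ticks). For the STL, each face is triangulated and given an outward normal.

solid part
  facet normal 0.0000 0.0000 -1.0000
    outer loop
      vertex 20.00 18.00 0.00
      vertex 20.00 0.00 0.00
      vertex 0.00 0.00 0.00
    endloop
  endfacet
  facet normal 0.0000 0.0000 -1.0000
    outer loop
      vertex 0.00 18.00 0.00
      vertex 20.00 18.00 0.00
      vertex 0.00 0.00 0.00
    endloop
  endfacet
  facet normal 0.0000 -1.0000 0.0000
    outer loop
      vertex 0.00 0.00 0.00
      vertex 20.00 0.00 0.00
      vertex 20.00 0.00 22.00
    endloop
  endfacet
  facet normal 0.0000 -1.0000 0.0000
    outer loop
      vertex 0.00 0.00 0.00
      vertex 20.00 0.00 22.00
      vertex 0.00 0.00 22.00
    endloop
  endfacet
  facet normal 0.0000 0.7740 0.6332
    outer loop
      vertex 0.00 0.00 22.00
      vertex 20.00 0.00 22.00
      vertex 20.00 18.00 0.00
    endloop
  endfacet
  facet normal 0.0000 0.7740 0.6332
    outer loop
      vertex 0.00 0.00 22.00
      vertex 20.00 18.00 0.00
      vertex 0.00 18.00 0.00
    endloop
  endfacet
  facet normal -1.0000 0.0000 0.0000
    outer loop
      vertex 0.00 0.00 22.00
      vertex 0.00 18.00 0.00
      vertex 0.00 0.00 0.00
    endloop
  endfacet
  facet normal 1.0000 0.0000 0.0000
    outer loop
      vertex 20.00 0.00 0.00
      vertex 20.00 18.00 0.00
      vertex 20.00 0.00 22.00
    endloop
  endfacet
endsolid part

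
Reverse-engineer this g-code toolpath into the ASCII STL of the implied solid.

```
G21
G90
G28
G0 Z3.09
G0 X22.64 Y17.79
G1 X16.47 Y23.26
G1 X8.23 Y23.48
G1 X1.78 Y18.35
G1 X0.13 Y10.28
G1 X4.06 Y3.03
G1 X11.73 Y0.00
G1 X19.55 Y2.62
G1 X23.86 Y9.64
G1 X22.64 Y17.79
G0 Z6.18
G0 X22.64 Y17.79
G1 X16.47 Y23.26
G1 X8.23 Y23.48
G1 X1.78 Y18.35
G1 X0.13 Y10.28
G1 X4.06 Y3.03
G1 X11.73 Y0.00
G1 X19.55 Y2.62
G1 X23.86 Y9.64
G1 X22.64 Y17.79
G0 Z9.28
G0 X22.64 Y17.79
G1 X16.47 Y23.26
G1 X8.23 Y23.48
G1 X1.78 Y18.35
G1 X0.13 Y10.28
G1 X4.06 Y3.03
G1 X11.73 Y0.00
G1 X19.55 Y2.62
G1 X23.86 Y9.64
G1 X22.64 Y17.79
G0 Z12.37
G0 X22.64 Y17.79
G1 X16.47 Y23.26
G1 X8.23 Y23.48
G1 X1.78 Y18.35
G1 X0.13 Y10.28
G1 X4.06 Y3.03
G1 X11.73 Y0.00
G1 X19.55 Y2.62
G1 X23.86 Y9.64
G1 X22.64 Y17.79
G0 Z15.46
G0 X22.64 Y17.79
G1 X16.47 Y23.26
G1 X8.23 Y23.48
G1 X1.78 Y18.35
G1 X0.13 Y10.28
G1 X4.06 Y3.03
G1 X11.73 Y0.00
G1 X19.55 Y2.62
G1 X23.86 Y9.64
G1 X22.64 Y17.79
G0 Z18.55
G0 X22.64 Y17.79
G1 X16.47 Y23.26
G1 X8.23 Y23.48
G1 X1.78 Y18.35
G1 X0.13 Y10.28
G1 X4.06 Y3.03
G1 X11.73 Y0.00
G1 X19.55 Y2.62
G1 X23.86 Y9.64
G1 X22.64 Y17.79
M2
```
solid part
  facet normal 0.0000 0.0000 -1.0000
    outer loop
      vertex 8.23 23.48 0.00
      vertex 16.47 23.26 0.00
      vertex 22.64 17.79 0.00
    endloop
  endfacet
  facet normal 0.0000 0.0000 -1.0000
    outer loop
      vertex 1.78 18.35 0.00
      vertex 8.23 23.48 0.00
      vertex 22.64 17.79 0.00
    endloop
  endfacet
  facet normal 0.0000 0.0000 -1.0000
    outer loop
      vertex 0.13 10.28 0.00
      vertex 1.78 18.35 0.00
      vertex 22.64 17.79 0.00
    endloop
  endfacet
  facet normal 0.0000 0.0000 -1.0000
    outer loop
      vertex 4.06 3.03 0.00
      vertex 0.13 10.28 0.00
      vertex 22.64 17.79 0.00
    endloop
  endfacet
  facet normal 0.0000 0.0000 -1.0000
    outer loop
      vertex 11.73 0.00 0.00
      vertex 4.06 3.03 0.00
      vertex 22.64 17.79 0.00
    endloop
  endfacet
  facet normal 0.0000 0.0000 -1.0000
    outer loop
      vertex 19.55 2.62 0.00
      vertex 11.73 0.00 0.00
      vertex 22.64 17.79 0.00
    endloop
  endfacet
  facet normal 0.0000 0.0000 -1.0000
    outer loop
      vertex 23.86 9.64 0.00
      vertex 19.55 2.62 0.00
      vertex 22.64 17.79 0.00
    endloop
  endfacet
  facet normal 0.0000 0.0000 1.0000
    outer loop
      vertex 22.64 17.79 18.55
      vertex 16.47 23.26 18.55
      vertex 8.23 23.48 18.55
    endloop
  endfacet
  facet normal 0.0000 0.0000 1.0000
    outer loop
      vertex 22.64 17.79 18.55
      vertex 8.23 23.48 18.55
      vertex 1.78 18.35 18.55
    endloop
  endfacet
  facet normal 0.0000 0.0000 1.0000
    outer loop
      vertex 22.64 17.79 18.55
      vertex 1.78 18.35 18.55
      vertex 0.13 10.28 18.55
    endloop
  endfacet
  facet normal 0.0000 0.0000 1.0000
    outer loop
      vertex 22.64 17.79 18.55
      vertex 0.13 10.28 18.55
      vertex 4.06 3.03 18.55
    endloop
  endfacet
  facet normal 0.0000 0.0000 1.0000
    outer loop
      vertex 22.64 17.79 18.55
      vertex 4.06 3.03 18.55
      vertex 11.73 0.00 18.55
    endloop
  endfacet
  facet normal 0.0000 0.0000 1.0000
    outer loop
      vertex 22.64 17.79 18.55
      vertex 11.73 0.00 18.55
      vertex 19.55 2.62 18.55
    endloop
  endfacet
  facet normal 0.0000 0.0000 1.0000
    outer loop
      vertex 22.64 17.79 18.55
      vertex 19.55 2.62 18.55
      vertex 23.86 9.64 18.55
    endloop
  endfacet
  facet normal 0.6634 0.7483 0.0000
    outer loop
      vertex 22.64 17.79 0.00
      vertex 16.47 23.26 0.00
      vertex 16.47 23.26 18.55
    endloop
  endfacet
  facet normal 0.6634 0.7483 0.0000
    outer loop
      vertex 22.64 17.79 0.00
      vertex 16.47 23.26 18.55
      vertex 22.64 17.79 18.55
    endloop
  endfacet
  facet normal 0.0267 0.9996 0.0000
    outer loop
      vertex 16.47 23.26 0.00
      vertex 8.23 23.48 0.00
      vertex 8.23 23.48 18.55
    endloop
  endfacet
  facet normal 0.0267 0.9996 0.0000
    outer loop
      vertex 16.47 23.26 0.00
      vertex 8.23 23.48 18.55
      vertex 16.47 23.26 18.55
    endloop
  endfacet
  facet normal -0.6225 0.7826 0.0000
    outer loop
      vertex 8.23 23.48 0.00
      vertex 1.78 18.35 0.00
      vertex 1.78 18.35 18.55
    endloop
  endfacet
  facet normal -0.6225 0.7826 0.0000
    outer loop
      vertex 8.23 23.48 0.00
      vertex 1.78 18.35 18.55
      vertex 8.23 23.48 18.55
    endloop
  endfacet
  facet normal -0.9797 0.2003 0.0000
    outer loop
      vertex 1.78 18.35 0.00
      vertex 0.13 10.28 0.00
      vertex 0.13 10.28 18.55
    endloop
  endfacet
  facet normal -0.9797 0.2003 0.0000
    outer loop
      vertex 1.78 18.35 0.00
      vertex 0.13 10.28 18.55
      vertex 1.78 18.35 18.55
    endloop
  endfacet
  facet normal -0.8791 -0.4766 0.0000
    outer loop
      vertex 0.13 10.28 0.00
      vertex 4.06 3.03 0.00
      vertex 4.06 3.03 18.55
    endloop
  endfacet
  facet normal -0.8791 -0.4766 0.0000
    outer loop
      vertex 0.13 10.28 0.00
      vertex 4.06 3.03 18.55
      vertex 0.13 10.28 18.55
    endloop
  endfacet
  facet normal -0.3674 -0.9301 0.0000
    outer loop
      vertex 4.06 3.03 0.00
      vertex 11.73 0.00 0.00
      vertex 11.73 0.00 18.55
    endloop
  endfacet
  facet normal -0.3674 -0.9301 0.0000
    outer loop
      vertex 4.06 3.03 0.00
      vertex 11.73 0.00 18.55
      vertex 4.06 3.03 18.55
    endloop
  endfacet
  facet normal 0.3177 -0.9482 0.0000
    outer loop
      vertex 11.73 0.00 0.00
      vertex 19.55 2.62 0.00
      vertex 19.55 2.62 18.55
    endloop
  endfacet
  facet normal 0.3177 -0.9482 0.0000
    outer loop
      vertex 11.73 0.00 0.00
      vertex 19.55 2.62 18.55
      vertex 11.73 0.00 18.55
    endloop
  endfacet
  facet normal 0.8522 -0.5232 0.0000
    outer loop
      vertex 19.55 2.62 0.00
      vertex 23.86 9.64 0.00
      vertex 23.86 9.64 18.55
    endloop
  endfacet
  facet normal 0.8522 -0.5232 0.0000
    outer loop
      vertex 19.55 2.62 0.00
      vertex 23.86 9.64 18.55
      vertex 19.55 2.62 18.55
    endloop
  endfacet
  facet normal 0.9890 0.1480 0.0000
    outer loop
      vertex 23.86 9.64 0.00
      vertex 22.64 17.79 0.00
      vertex 22.64 17.79 18.55
    endloop
  endfacet
  facet normal 0.9890 0.1480 0.0000
    outer loop
      vertex 23.86 9.64 0.00
      vertex 22.64 17.79 18.55
      vertex 23.86 9.64 18.55
    endloop
  endfacet
endsolid part

The G0 Z moves step by Δz≈3.09 mm. Every layer's G1 loop is the same polygon, so the solid is a straight extrusion of it from z=0 to z≈18.6. Closing with flat bottom and top caps and triangulating gives 32 facets — a regular 9-sided prism (a cylinder approximated with 9 flat sides), circumscribed radius ≈ 12.1 mm, height ≈ 18.6 mm.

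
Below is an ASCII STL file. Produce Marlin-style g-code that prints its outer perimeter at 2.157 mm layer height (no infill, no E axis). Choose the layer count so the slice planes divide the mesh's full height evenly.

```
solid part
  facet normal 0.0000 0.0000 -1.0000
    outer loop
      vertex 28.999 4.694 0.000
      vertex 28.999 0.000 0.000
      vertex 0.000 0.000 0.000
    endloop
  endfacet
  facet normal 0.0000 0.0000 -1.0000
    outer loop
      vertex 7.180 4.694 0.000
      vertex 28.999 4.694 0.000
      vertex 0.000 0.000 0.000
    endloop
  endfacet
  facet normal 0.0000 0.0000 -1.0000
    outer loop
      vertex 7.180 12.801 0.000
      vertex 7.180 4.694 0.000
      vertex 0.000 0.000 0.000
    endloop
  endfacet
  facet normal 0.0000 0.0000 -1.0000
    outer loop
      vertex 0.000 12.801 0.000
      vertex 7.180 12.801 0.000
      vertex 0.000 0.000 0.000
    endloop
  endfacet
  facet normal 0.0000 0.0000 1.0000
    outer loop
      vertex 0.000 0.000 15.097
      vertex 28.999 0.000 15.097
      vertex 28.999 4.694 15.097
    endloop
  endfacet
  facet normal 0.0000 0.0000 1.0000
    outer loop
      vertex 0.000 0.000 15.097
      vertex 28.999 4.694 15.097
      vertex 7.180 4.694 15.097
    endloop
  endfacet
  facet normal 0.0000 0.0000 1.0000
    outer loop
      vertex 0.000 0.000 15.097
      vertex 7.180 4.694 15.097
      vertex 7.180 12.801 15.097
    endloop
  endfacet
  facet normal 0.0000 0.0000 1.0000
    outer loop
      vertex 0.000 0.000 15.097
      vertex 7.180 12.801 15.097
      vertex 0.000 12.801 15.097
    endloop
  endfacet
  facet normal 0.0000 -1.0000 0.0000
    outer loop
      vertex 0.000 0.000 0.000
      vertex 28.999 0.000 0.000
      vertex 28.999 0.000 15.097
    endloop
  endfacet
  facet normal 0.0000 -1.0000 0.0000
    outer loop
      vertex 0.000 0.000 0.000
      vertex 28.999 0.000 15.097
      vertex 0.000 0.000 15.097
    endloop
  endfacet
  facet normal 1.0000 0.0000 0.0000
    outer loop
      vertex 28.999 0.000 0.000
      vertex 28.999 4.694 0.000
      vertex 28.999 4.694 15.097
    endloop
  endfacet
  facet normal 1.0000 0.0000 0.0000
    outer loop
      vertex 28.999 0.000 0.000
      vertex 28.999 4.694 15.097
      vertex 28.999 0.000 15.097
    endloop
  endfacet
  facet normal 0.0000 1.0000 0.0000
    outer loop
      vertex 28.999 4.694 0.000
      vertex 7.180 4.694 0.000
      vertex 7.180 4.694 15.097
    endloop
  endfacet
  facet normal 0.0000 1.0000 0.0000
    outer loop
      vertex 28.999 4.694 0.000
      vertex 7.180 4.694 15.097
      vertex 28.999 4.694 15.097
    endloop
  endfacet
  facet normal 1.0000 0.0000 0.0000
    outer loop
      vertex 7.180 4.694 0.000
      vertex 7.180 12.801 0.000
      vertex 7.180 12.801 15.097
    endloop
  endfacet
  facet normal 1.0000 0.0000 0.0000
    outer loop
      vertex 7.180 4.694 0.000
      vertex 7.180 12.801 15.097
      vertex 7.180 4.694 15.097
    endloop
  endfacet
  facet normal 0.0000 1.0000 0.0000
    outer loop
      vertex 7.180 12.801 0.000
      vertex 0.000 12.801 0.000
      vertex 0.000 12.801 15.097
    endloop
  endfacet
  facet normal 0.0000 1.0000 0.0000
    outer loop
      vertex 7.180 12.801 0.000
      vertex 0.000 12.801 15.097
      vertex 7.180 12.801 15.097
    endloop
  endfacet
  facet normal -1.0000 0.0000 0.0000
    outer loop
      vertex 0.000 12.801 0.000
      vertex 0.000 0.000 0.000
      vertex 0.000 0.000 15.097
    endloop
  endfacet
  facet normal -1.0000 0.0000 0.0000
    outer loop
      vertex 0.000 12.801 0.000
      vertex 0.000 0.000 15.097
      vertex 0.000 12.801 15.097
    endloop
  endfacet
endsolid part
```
; perimeter-only toolpath
G21 ; units = mm
G90 ; absolute positioning
G28 ; home
; layer 1
G0 Z2.157
G0 X0.000 Y0.000
G1 X28.999 Y0.000
G1 X28.999 Y4.694
G1 X7.180 Y4.694
G1 X7.180 Y12.801
G1 X0.000 Y12.801
G1 X0.000 Y0.000
; layer 2
G0 Z4.313
G0 X0.000 Y0.000
G1 X28.999 Y0.000
G1 X28.999 Y4.694
G1 X7.180 Y4.694
G1 X7.180 Y12.801
G1 X0.000 Y12.801
G1 X0.000 Y0.000
; layer 3
G0 Z6.470
G0 X0.000 Y0.000
G1 X28.999 Y0.000
G1 X28.999 Y4.694
G1 X7.180 Y4.694
G1 X7.180 Y12.801
G1 X0.000 Y12.801
G1 X0.000 Y0.000
; layer 4
G0 Z8.627
G0 X0.000 Y0.000
G1 X28.999 Y0.000
G1 X28.999 Y4.694
G1 X7.180 Y4.694
G1 X7.180 Y12.801
G1 X0.000 Y12.801
G1 X0.000 Y0.000
; layer 5
G0 Z10.784
G0 X0.000 Y0.000
G1 X28.999 Y0.000
G1 X28.999 Y4.694
G1 X7.180 Y4.694
G1 X7.180 Y12.801
G1 X0.000 Y12.801
G1 X0.000 Y0.000
; layer 6
G0 Z12.940
G0 X0.000 Y0.000
G1 X28.999 Y0.000
G1 X28.999 Y4.694
G1 X7.180 Y4.694
G1 X7.180 Y12.801
G1 X0.000 Y12.801
G1 X0.000 Y0.000
; layer 7
G0 Z15.097
G0 X0.000 Y0.000
G1 X28.999 Y0.000
G1 X28.999 Y4.694
G1 X7.180 Y4.694
G1 X7.180 Y12.801
G1 X0.000 Y12.801
G1 X0.000 Y0.000
M2 ; end

The solid is an L-shaped prism: outer 29 × 12.8 mm, arm thicknesses ≈ 4.69 mm (horizontal) and 7.18 mm (vertical), extruded 15.1 mm in z. Slicing at Δz = 2.157 mm — 7 equal slices spanning the solid's height, so layer i sits at z = i·h/7 — gives 7 non-empty perimeters. Each is a 6-segment closed polygon; G0 lifts to the layer z and rapids to the start vertex, then G1 traces the edges.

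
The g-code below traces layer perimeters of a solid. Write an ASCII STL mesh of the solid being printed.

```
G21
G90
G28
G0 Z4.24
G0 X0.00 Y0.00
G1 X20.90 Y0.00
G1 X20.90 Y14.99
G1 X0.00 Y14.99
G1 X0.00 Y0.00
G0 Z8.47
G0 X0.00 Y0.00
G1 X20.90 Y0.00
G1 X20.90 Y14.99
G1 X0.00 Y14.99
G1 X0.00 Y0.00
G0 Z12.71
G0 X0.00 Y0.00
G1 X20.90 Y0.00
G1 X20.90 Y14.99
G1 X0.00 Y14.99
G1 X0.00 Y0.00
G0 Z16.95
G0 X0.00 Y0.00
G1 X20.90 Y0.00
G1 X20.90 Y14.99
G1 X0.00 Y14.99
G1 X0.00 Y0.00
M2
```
solid part
  facet normal 0.0000 0.0000 -1.0000
    outer loop
      vertex 20.90 14.99 0.00
      vertex 20.90 0.00 0.00
      vertex 0.00 0.00 0.00
    endloop
  endfacet
  facet normal 0.0000 0.0000 -1.0000
    outer loop
      vertex 0.00 14.99 0.00
      vertex 20.90 14.99 0.00
      vertex 0.00 0.00 0.00
    endloop
  endfacet
  facet normal 0.0000 0.0000 1.0000
    outer loop
      vertex 0.00 0.00 16.95
      vertex 20.90 0.00 16.95
      vertex 20.90 14.99 16.95
    endloop
  endfacet
  facet normal 0.0000 0.0000 1.0000
    outer loop
      vertex 0.00 0.00 16.95
      vertex 20.90 14.99 16.95
      vertex 0.00 14.99 16.95
    endloop
  endfacet
  facet normal 0.0000 -1.0000 0.0000
    outer loop
      vertex 0.00 0.00 0.00
      vertex 20.90 0.00 0.00
      vertex 20.90 0.00 16.95
    endloop
  endfacet
  facet normal 0.0000 -1.0000 0.0000
    outer loop
      vertex 0.00 0.00 0.00
      vertex 20.90 0.00 16.95
      vertex 0.00 0.00 16.95
    endloop
  endfacet
  facet normal 0.0000 1.0000 0.0000
    outer loop
      vertex 20.90 14.99 16.95
      vertex 20.90 14.99 0.00
      vertex 0.00 14.99 0.00
    endloop
  endfacet
  facet normal 0.0000 1.0000 0.0000
    outer loop
      vertex 0.00 14.99 16.95
      vertex 20.90 14.99 16.95
      vertex 0.00 14.99 0.00
    endloop
  endfacet
  facet normal -1.0000 0.0000 0.0000
    outer loop
      vertex 0.00 14.99 16.95
      vertex 0.00 14.99 0.00
      vertex 0.00 0.00 0.00
    endloop
  endfacet
  facet normal -1.0000 0.0000 0.0000
    outer loop
      vertex 0.00 0.00 16.95
      vertex 0.00 14.99 16.95
      vertex 0.00 0.00 0.00
    endloop
  endfacet
  facet normal 1.0000 0.0000 0.0000
    outer loop
      vertex 20.90 0.00 0.00
      vertex 20.90 14.99 0.00
      vertex 20.90 14.99 16.95
    endloop
  endfacet
  facet normal 1.0000 0.0000 0.0000
    outer loop
      vertex 20.90 0.00 0.00
      vertex 20.90 14.99 16.95
      vertex 20.90 0.00 16.95
    endloop
  endfacet
endsolid part

The G0 Z moves step by Δz≈4.24 mm. Every layer's G1 loop is the same polygon, so the solid is a straight extrusion of it from z=0 to z≈16.9. Closing with flat bottom and top caps and triangulating gives 12 facets — a rectangular box, roughly 20.9 × 15 mm footprint and 16.9 mm tall.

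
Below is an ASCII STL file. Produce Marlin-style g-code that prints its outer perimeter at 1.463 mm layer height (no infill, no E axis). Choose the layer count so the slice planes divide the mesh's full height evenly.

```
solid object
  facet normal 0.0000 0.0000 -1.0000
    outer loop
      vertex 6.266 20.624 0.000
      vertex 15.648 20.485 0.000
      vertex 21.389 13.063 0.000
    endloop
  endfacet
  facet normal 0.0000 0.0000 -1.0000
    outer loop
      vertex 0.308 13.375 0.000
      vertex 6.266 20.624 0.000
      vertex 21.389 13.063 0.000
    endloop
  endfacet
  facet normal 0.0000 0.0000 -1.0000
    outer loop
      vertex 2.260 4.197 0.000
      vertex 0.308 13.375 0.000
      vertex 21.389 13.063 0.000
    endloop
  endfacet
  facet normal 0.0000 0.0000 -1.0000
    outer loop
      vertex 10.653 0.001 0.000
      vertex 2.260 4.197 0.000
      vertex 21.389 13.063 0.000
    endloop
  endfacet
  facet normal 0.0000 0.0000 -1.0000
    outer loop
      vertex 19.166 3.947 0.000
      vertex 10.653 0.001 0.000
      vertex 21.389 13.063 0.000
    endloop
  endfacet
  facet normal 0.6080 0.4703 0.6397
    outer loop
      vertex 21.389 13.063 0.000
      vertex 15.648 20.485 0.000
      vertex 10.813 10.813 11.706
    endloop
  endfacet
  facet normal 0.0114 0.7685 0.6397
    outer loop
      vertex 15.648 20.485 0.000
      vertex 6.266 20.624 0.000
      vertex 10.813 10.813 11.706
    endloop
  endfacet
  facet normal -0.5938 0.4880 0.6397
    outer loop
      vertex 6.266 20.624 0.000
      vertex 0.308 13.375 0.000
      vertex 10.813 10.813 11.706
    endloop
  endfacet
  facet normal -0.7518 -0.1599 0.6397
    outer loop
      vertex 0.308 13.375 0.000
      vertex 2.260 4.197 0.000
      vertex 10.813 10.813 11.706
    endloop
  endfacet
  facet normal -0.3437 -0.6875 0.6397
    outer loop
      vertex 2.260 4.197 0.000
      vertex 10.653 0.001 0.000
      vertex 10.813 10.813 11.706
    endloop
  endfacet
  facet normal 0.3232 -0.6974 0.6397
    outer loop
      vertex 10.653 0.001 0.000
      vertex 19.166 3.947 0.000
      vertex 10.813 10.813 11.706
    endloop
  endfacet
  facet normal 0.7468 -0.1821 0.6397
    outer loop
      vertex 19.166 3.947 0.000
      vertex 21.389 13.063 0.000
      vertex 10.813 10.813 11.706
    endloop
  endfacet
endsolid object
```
; perimeter-only toolpath
G21 ; units = mm
G90 ; absolute positioning
G28 ; home
; layer 1
G0 Z1.463
G0 X20.067 Y12.782
G1 X15.044 Y19.276
G1 X6.834 Y19.398
G1 X1.621 Y13.055
G1 X3.329 Y5.024
G1 X10.673 Y1.353
G1 X18.122 Y4.805
G1 X20.067 Y12.782
; layer 2
G0 Z2.926
G0 X18.745 Y12.501
G1 X14.439 Y18.067
G1 X7.403 Y18.171
G1 X2.934 Y12.735
G1 X4.398 Y5.851
G1 X10.693 Y2.704
G1 X17.078 Y5.664
G1 X18.745 Y12.501
; layer 3
G0 Z4.390
G0 X17.423 Y12.219
G1 X13.835 Y16.858
G1 X7.971 Y16.945
G1 X4.247 Y12.414
G1 X5.467 Y6.678
G1 X10.713 Y4.056
G1 X16.034 Y6.522
G1 X17.423 Y12.219
; layer 4
G0 Z5.853
G0 X16.101 Y11.938
G1 X13.230 Y15.649
G1 X8.540 Y15.718
G1 X5.561 Y12.094
G1 X6.537 Y7.505
G1 X10.733 Y5.407
G1 X14.989 Y7.380
G1 X16.101 Y11.938
; layer 5
G0 Z7.316
G0 X14.779 Y11.657
G1 X12.626 Y14.440
G1 X9.108 Y14.492
G1 X6.874 Y11.774
G1 X7.606 Y8.332
G1 X10.753 Y6.759
G1 X13.945 Y8.238
G1 X14.779 Y11.657
; layer 6
G0 Z8.779
G0 X13.457 Y11.376
G1 X12.022 Y13.231
G1 X9.676 Y13.266
G1 X8.187 Y11.454
G1 X8.675 Y9.159
G1 X10.773 Y8.110
G1 X12.901 Y9.097
G1 X13.457 Y11.376
; layer 7
G0 Z10.243
G0 X12.135 Y11.094
G1 X11.417 Y12.022
G1 X10.245 Y12.039
G1 X9.500 Y11.133
G1 X9.744 Y9.986
G1 X10.793 Y9.462
G1 X11.857 Y9.955
G1 X12.135 Y11.094
M2 ; end

The solid is a regular 7-sided pyramid, base circumscribed radius ≈ 10.8 mm, apex at z ≈ 11.7 mm. Slicing at Δz = 1.463 mm — 8 equal slices spanning the solid's height, so layer i sits at z = i·h/8 — gives 7 non-empty perimeters. Each is a 7-segment closed polygon; G0 lifts to the layer z and rapids to the start vertex, then G1 traces the edges. The cross-section shrinks linearly with z (the slice at the apex is degenerate and omitted).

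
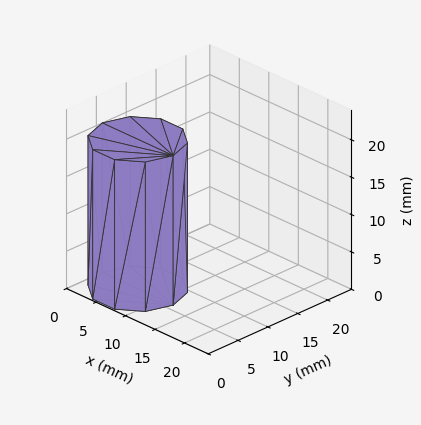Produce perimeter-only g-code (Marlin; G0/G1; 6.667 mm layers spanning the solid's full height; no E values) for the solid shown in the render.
Reading the render: the shape is a regular 10-sided prism (a cylinder approximated with 10 flat sides), circumscribed radius ≈ 6 mm, height ≈ 20 mm (dimensions read to the nearest mm from the axis ticks). For the g-code, the solid's height is divided into equal slices at the stated Δz and each level perimeter traced with G1 moves after a G0 lift.

; perimeter-only toolpath
G21 ; units = mm
G90 ; absolute positioning
G28 ; home
; layer 1
G0 Z6.667
G0 X12.000 Y6.000
G1 X10.854 Y9.527
G1 X7.854 Y11.706
G1 X4.146 Y11.706
G1 X1.146 Y9.527
G1 X0.000 Y6.000
G1 X1.146 Y2.473
G1 X4.146 Y0.294
G1 X7.854 Y0.294
G1 X10.854 Y2.473
G1 X12.000 Y6.000
; layer 2
G0 Z13.333
G0 X12.000 Y6.000
G1 X10.854 Y9.527
G1 X7.854 Y11.706
G1 X4.146 Y11.706
G1 X1.146 Y9.527
G1 X0.000 Y6.000
G1 X1.146 Y2.473
G1 X4.146 Y0.294
G1 X7.854 Y0.294
G1 X10.854 Y2.473
G1 X12.000 Y6.000
; layer 3
G0 Z20.000
G0 X12.000 Y6.000
G1 X10.854 Y9.527
G1 X7.854 Y11.706
G1 X4.146 Y11.706
G1 X1.146 Y9.527
G1 X0.000 Y6.000
G1 X1.146 Y2.473
G1 X4.146 Y0.294
G1 X7.854 Y0.294
G1 X10.854 Y2.473
G1 X12.000 Y6.000
M2 ; end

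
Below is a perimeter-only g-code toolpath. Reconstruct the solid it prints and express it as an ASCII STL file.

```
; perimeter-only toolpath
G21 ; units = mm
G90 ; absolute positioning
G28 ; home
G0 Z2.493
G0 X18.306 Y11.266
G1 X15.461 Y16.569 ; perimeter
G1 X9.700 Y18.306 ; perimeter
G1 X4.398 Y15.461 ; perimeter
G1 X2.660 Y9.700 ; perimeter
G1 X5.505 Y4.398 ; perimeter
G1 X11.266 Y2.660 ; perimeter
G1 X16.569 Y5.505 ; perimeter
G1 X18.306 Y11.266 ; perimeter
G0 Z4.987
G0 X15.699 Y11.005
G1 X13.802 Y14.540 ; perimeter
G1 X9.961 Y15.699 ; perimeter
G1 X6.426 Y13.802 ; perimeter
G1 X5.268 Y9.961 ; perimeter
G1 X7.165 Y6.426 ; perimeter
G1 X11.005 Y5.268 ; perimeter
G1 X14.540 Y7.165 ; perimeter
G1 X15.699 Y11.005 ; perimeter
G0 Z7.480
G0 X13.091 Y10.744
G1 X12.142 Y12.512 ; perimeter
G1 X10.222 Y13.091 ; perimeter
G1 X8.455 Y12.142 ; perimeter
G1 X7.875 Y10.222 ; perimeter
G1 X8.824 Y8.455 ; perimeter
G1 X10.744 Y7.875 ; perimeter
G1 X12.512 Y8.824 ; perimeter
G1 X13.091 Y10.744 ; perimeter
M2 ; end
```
solid part
  facet normal 0.0000 0.0000 -1.0000
    outer loop
      vertex 9.439 20.914 0.000
      vertex 17.120 18.597 0.000
      vertex 20.914 11.527 0.000
    endloop
  endfacet
  facet normal 0.0000 0.0000 -1.0000
    outer loop
      vertex 2.369 17.120 0.000
      vertex 9.439 20.914 0.000
      vertex 20.914 11.527 0.000
    endloop
  endfacet
  facet normal 0.0000 0.0000 -1.0000
    outer loop
      vertex 0.052 9.439 0.000
      vertex 2.369 17.120 0.000
      vertex 20.914 11.527 0.000
    endloop
  endfacet
  facet normal 0.0000 0.0000 -1.0000
    outer loop
      vertex 3.846 2.369 0.000
      vertex 0.052 9.439 0.000
      vertex 20.914 11.527 0.000
    endloop
  endfacet
  facet normal 0.0000 0.0000 -1.0000
    outer loop
      vertex 11.527 0.052 0.000
      vertex 3.846 2.369 0.000
      vertex 20.914 11.527 0.000
    endloop
  endfacet
  facet normal 0.0000 0.0000 -1.0000
    outer loop
      vertex 18.597 3.846 0.000
      vertex 11.527 0.052 0.000
      vertex 20.914 11.527 0.000
    endloop
  endfacet
  facet normal 0.6321 0.3392 0.6967
    outer loop
      vertex 20.914 11.527 0.000
      vertex 17.120 18.597 0.000
      vertex 10.483 10.483 9.973
    endloop
  endfacet
  facet normal 0.2072 0.6868 0.6967
    outer loop
      vertex 17.120 18.597 0.000
      vertex 9.439 20.914 0.000
      vertex 10.483 10.483 9.973
    endloop
  endfacet
  facet normal -0.3392 0.6321 0.6967
    outer loop
      vertex 9.439 20.914 0.000
      vertex 2.369 17.120 0.000
      vertex 10.483 10.483 9.973
    endloop
  endfacet
  facet normal -0.6868 0.2072 0.6967
    outer loop
      vertex 2.369 17.120 0.000
      vertex 0.052 9.439 0.000
      vertex 10.483 10.483 9.973
    endloop
  endfacet
  facet normal -0.6321 -0.3392 0.6967
    outer loop
      vertex 0.052 9.439 0.000
      vertex 3.846 2.369 0.000
      vertex 10.483 10.483 9.973
    endloop
  endfacet
  facet normal -0.2072 -0.6868 0.6967
    outer loop
      vertex 3.846 2.369 0.000
      vertex 11.527 0.052 0.000
      vertex 10.483 10.483 9.973
    endloop
  endfacet
  facet normal 0.3392 -0.6321 0.6967
    outer loop
      vertex 11.527 0.052 0.000
      vertex 18.597 3.846 0.000
      vertex 10.483 10.483 9.973
    endloop
  endfacet
  facet normal 0.6868 -0.2072 0.6967
    outer loop
      vertex 18.597 3.846 0.000
      vertex 20.914 11.527 0.000
      vertex 10.483 10.483 9.973
    endloop
  endfacet
endsolid part

The G0 Z moves step by Δz≈2.493 mm. The G1 loops shrink linearly with z, so the solid tapers from its base footprint up to z≈9.97. Closing with a flat bottom cap and the tapered top and triangulating gives 14 facets — a regular 8-sided pyramid, base circumscribed radius ≈ 10.5 mm, apex at z ≈ 9.97 mm.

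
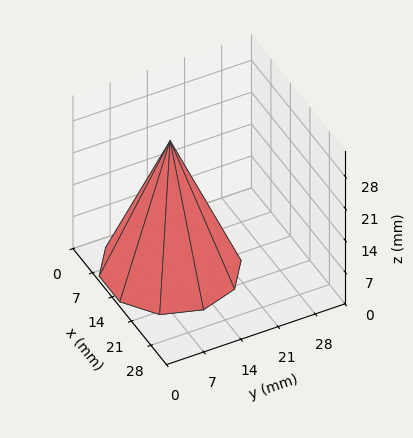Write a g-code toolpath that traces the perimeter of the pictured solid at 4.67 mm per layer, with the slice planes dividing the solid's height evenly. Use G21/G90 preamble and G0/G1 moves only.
Reading the render: the shape is a regular 10-sided pyramid, base circumscribed radius ≈ 12 mm, apex at z ≈ 28 mm (dimensions read to the nearest mm from the axis ticks). For the g-code, the solid's height is divided into equal slices at the stated Δz and each level perimeter traced with G1 moves after a G0 lift.

; perimeter-only toolpath
G21 ; units = mm
G90 ; absolute positioning
G28 ; home
; layer 1
G0 Z4.67
G0 X22.00 Y12.00
G1 X20.09 Y17.88
G1 X15.09 Y21.51
G1 X8.91 Y21.51
G1 X3.91 Y17.88
G1 X2.00 Y12.00
G1 X3.91 Y6.13
G1 X8.91 Y2.49
G1 X15.09 Y2.49
G1 X20.09 Y6.13
G1 X22.00 Y12.00
; layer 2
G0 Z9.33
G0 X20.00 Y12.00
G1 X18.47 Y16.70
G1 X14.47 Y19.61
G1 X9.53 Y19.61
G1 X5.53 Y16.70
G1 X4.00 Y12.00
G1 X5.53 Y7.30
G1 X9.53 Y4.39
G1 X14.47 Y4.39
G1 X18.47 Y7.30
G1 X20.00 Y12.00
; layer 3
G0 Z14.00
G0 X18.00 Y12.00
G1 X16.86 Y15.53
G1 X13.86 Y17.70
G1 X10.14 Y17.70
G1 X7.14 Y15.53
G1 X6.00 Y12.00
G1 X7.14 Y8.47
G1 X10.14 Y6.29
G1 X13.86 Y6.29
G1 X16.86 Y8.47
G1 X18.00 Y12.00
; layer 4
G0 Z18.67
G0 X16.00 Y12.00
G1 X15.24 Y14.35
G1 X13.24 Y15.80
G1 X10.76 Y15.80
G1 X8.76 Y14.35
G1 X8.00 Y12.00
G1 X8.76 Y9.65
G1 X10.76 Y8.20
G1 X13.24 Y8.20
G1 X15.24 Y9.65
G1 X16.00 Y12.00
; layer 5
G0 Z23.33
G0 X14.00 Y12.00
G1 X13.62 Y13.17
G1 X12.62 Y13.90
G1 X11.38 Y13.90
G1 X10.38 Y13.17
G1 X10.00 Y12.00
G1 X10.38 Y10.82
G1 X11.38 Y10.10
G1 X12.62 Y10.10
G1 X13.62 Y10.82
G1 X14.00 Y12.00
M2 ; end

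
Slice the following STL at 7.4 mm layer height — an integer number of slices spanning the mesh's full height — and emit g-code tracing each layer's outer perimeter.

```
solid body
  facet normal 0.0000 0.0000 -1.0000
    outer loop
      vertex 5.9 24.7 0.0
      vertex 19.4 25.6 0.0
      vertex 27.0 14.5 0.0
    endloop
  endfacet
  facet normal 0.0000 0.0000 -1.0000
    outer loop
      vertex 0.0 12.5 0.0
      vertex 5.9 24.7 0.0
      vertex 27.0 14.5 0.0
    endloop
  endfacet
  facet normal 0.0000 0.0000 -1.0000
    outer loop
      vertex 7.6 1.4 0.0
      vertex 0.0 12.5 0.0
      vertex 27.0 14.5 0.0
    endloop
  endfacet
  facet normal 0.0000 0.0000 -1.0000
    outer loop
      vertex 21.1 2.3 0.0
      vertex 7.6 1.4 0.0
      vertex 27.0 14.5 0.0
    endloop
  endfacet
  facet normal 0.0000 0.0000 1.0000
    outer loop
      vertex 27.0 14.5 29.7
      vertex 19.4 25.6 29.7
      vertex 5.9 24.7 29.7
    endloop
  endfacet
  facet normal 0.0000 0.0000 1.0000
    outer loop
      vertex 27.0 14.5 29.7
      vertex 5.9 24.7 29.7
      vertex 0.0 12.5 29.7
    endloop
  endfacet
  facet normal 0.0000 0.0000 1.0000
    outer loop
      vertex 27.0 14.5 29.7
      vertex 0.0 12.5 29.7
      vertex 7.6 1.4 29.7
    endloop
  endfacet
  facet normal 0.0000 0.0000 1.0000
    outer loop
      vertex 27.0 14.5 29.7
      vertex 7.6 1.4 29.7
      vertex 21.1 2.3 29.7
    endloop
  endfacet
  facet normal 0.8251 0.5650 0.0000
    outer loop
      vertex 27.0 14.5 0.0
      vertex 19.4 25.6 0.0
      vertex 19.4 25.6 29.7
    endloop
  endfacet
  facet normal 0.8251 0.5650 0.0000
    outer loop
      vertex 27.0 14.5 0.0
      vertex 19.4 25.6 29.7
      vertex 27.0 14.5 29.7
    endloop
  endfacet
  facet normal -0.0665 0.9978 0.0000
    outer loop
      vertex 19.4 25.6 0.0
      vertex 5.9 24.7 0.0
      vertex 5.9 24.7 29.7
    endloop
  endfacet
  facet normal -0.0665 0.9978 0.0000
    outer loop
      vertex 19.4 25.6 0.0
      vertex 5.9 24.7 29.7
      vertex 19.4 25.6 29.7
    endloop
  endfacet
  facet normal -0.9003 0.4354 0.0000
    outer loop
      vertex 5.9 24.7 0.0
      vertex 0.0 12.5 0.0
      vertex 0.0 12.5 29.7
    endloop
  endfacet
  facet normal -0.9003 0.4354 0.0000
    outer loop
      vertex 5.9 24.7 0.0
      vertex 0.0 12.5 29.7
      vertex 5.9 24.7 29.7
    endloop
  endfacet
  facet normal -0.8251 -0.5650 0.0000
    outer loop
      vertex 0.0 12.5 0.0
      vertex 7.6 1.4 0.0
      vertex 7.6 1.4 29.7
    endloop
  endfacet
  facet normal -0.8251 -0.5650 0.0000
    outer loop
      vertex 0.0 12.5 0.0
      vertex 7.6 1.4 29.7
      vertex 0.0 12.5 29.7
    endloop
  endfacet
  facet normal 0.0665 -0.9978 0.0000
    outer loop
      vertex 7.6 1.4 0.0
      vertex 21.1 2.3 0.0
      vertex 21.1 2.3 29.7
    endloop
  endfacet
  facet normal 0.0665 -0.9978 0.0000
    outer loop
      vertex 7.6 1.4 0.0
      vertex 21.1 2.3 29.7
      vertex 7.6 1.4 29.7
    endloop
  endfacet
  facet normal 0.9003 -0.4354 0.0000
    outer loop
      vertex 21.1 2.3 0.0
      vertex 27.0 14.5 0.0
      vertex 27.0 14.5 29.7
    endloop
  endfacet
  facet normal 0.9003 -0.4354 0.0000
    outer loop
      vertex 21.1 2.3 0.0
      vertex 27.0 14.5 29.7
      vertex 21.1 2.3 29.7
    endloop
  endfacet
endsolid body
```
; perimeter-only toolpath
G21 ; units = mm
G90 ; absolute positioning
G28 ; home
; layer 1
G0 Z7.4
G0 X27.0 Y14.5
G1 X19.4 Y25.6
G1 X5.9 Y24.7
G1 X0.0 Y12.5
G1 X7.6 Y1.4
G1 X21.1 Y2.3
G1 X27.0 Y14.5
; layer 2
G0 Z14.8
G0 X27.0 Y14.5
G1 X19.4 Y25.6
G1 X5.9 Y24.7
G1 X0.0 Y12.5
G1 X7.6 Y1.4
G1 X21.1 Y2.3
G1 X27.0 Y14.5
; layer 3
G0 Z22.3
G0 X27.0 Y14.5
G1 X19.4 Y25.6
G1 X5.9 Y24.7
G1 X0.0 Y12.5
G1 X7.6 Y1.4
G1 X21.1 Y2.3
G1 X27.0 Y14.5
; layer 4
G0 Z29.7
G0 X27.0 Y14.5
G1 X19.4 Y25.6
G1 X5.9 Y24.7
G1 X0.0 Y12.5
G1 X7.6 Y1.4
G1 X21.1 Y2.3
G1 X27.0 Y14.5
M2 ; end

The solid is a regular 6-sided prism (a cylinder approximated with 6 flat sides), circumscribed radius ≈ 13.5 mm, height ≈ 29.7 mm. Slicing at Δz = 7.4 mm — 4 equal slices spanning the solid's height, so layer i sits at z = i·h/4 — gives 4 non-empty perimeters. Each is a 6-segment closed polygon; G0 lifts to the layer z and rapids to the start vertex, then G1 traces the edges.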